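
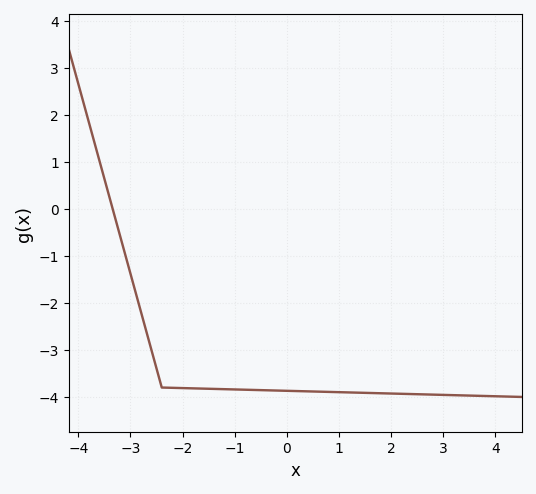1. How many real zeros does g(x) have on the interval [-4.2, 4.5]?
1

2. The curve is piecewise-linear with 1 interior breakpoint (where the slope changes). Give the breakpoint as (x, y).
(-2.4, -3.8)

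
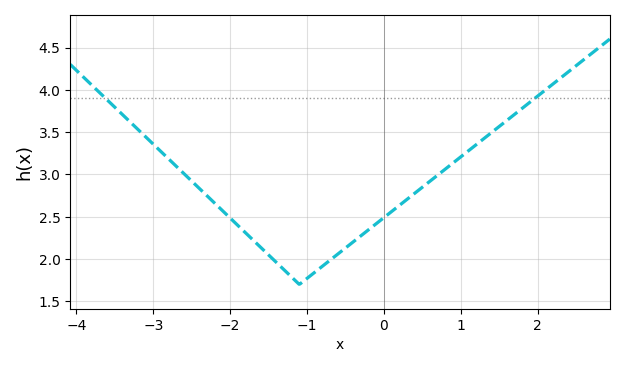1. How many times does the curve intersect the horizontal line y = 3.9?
2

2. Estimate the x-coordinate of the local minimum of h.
-1.1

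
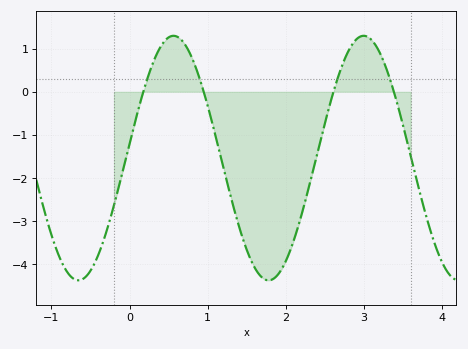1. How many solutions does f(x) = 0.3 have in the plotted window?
4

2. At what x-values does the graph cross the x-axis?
0.2, 0.9, 2.6, 3.4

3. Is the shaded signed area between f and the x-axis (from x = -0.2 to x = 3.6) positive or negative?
negative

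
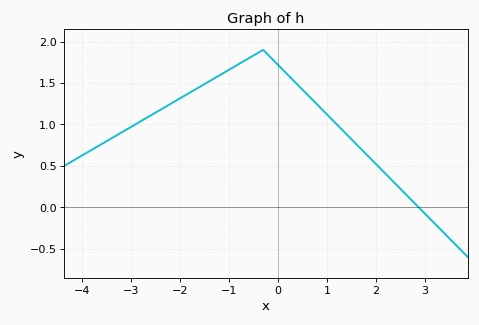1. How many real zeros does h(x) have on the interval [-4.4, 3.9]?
1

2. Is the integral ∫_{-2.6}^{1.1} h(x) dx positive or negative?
positive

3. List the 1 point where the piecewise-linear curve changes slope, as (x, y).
(-0.3, 1.9)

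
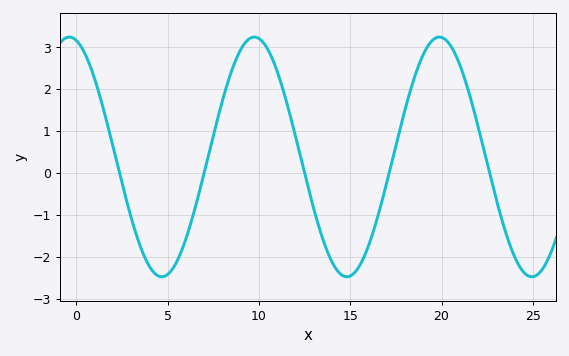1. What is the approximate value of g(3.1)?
-1.22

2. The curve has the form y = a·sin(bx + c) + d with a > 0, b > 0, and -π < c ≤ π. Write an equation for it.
y = 2.86sin(0.62x + 1.81) + 0.38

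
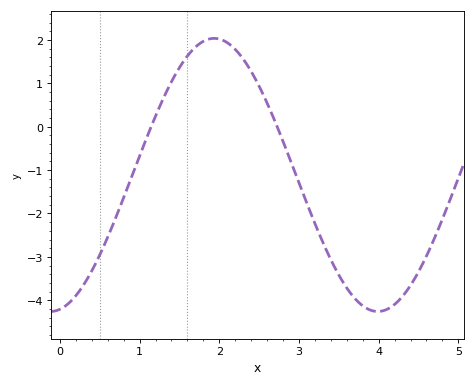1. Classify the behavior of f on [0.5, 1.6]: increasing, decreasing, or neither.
increasing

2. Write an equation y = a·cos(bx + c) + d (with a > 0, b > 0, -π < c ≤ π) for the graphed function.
y = 3.15cos(1.53x - 2.96) - 1.11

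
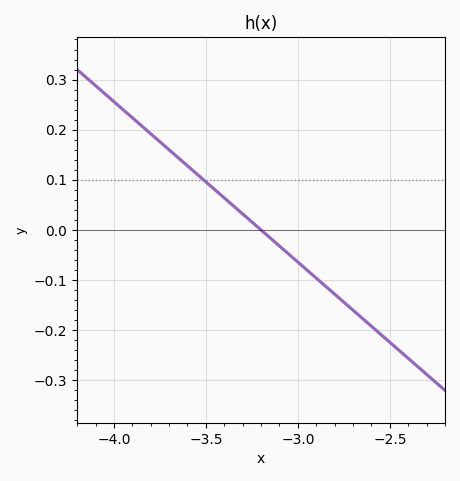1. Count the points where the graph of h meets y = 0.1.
1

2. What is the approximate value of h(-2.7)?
-0.16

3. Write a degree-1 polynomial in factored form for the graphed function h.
y = -0.32(x + 3.2)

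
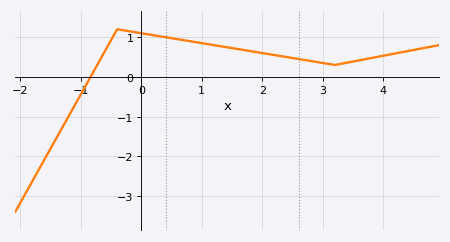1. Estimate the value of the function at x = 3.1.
0.325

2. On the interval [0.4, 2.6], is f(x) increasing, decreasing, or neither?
decreasing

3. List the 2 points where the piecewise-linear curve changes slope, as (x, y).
(-0.4, 1.2); (3.2, 0.3)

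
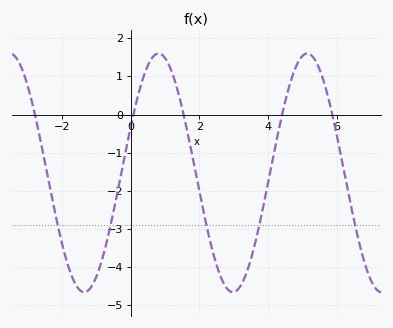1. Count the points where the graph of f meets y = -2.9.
5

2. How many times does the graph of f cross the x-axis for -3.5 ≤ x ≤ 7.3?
5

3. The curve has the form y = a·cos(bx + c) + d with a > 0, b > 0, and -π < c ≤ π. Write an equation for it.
y = 3.13cos(1.4x - 1.2) - 1.53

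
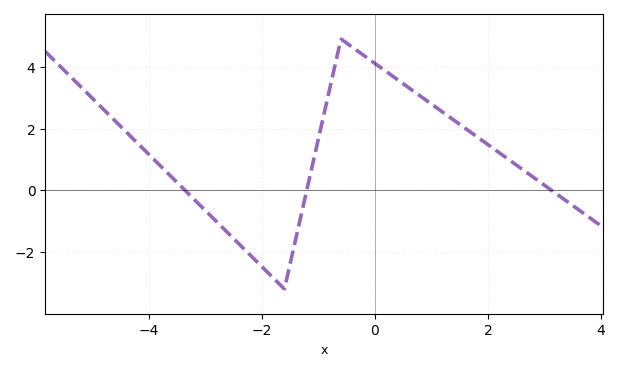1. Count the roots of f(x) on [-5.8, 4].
3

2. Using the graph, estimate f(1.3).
2.4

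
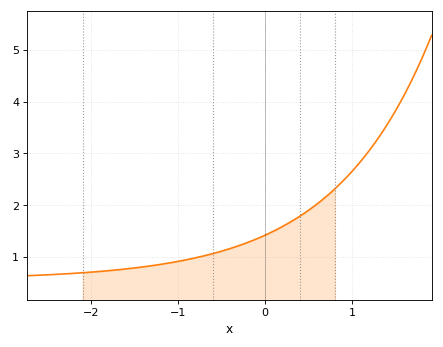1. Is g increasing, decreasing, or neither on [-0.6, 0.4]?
increasing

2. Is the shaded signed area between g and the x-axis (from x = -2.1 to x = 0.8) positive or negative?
positive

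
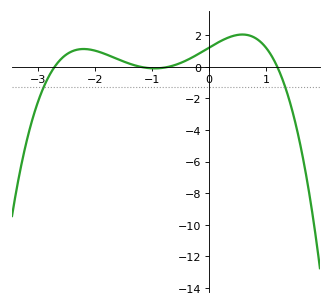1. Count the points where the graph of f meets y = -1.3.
2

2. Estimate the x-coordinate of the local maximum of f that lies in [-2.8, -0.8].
-2.19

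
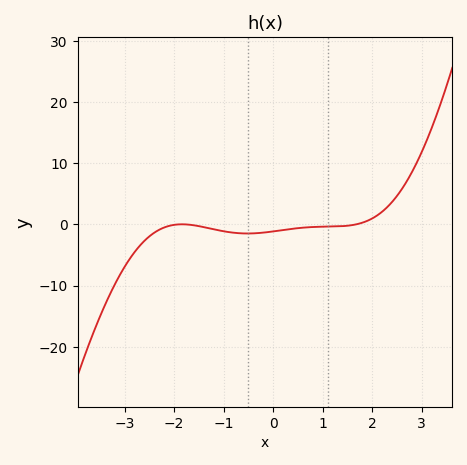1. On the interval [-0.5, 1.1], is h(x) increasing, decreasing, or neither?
increasing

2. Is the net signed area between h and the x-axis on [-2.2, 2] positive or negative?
negative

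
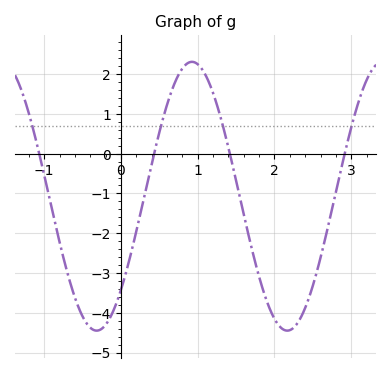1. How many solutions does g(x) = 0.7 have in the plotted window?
4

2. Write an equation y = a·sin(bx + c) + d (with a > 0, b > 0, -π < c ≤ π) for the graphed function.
y = 3.38sin(2.5x - 0.77) - 1.07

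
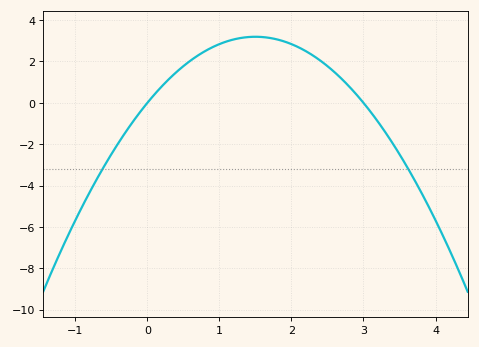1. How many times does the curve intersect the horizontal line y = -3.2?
2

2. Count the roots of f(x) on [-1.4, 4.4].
2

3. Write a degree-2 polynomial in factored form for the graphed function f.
y = -1.42(x - 0)(x - 3)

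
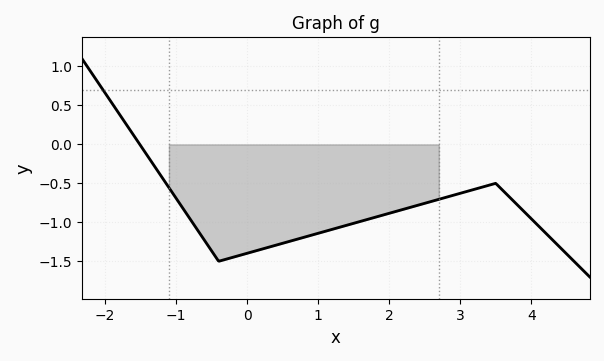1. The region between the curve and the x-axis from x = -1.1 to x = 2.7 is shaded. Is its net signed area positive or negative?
negative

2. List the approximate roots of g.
-1.51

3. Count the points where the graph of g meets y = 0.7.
1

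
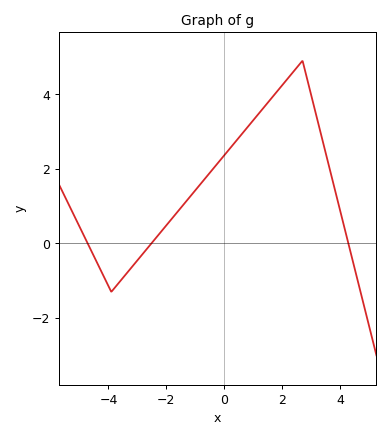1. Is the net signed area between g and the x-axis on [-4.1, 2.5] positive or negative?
positive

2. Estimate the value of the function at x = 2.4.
4.62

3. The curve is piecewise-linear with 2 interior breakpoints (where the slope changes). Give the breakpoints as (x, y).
(-3.9, -1.3); (2.7, 4.9)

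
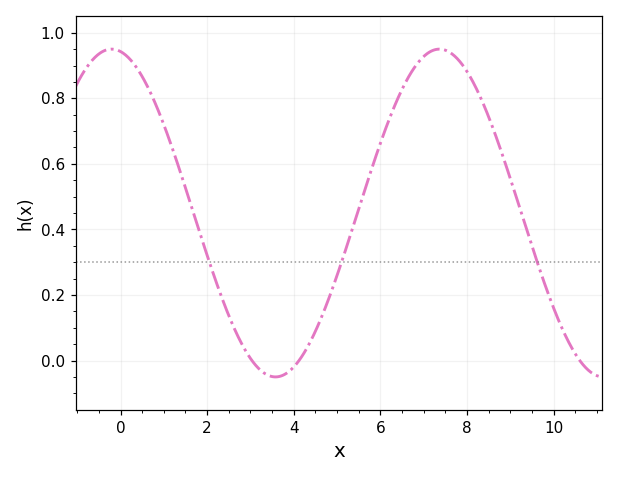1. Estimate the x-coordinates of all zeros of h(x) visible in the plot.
3, 4.2, 10.6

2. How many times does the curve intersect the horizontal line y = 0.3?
3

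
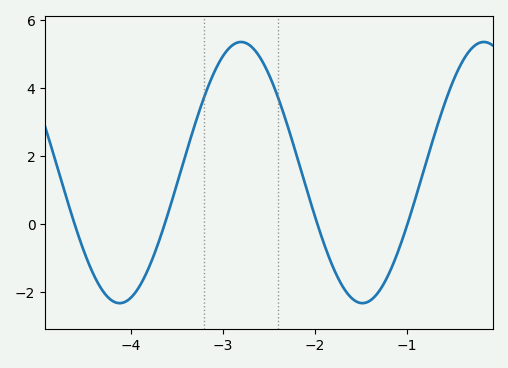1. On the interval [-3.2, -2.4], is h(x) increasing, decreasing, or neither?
neither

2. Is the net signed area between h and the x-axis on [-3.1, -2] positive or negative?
positive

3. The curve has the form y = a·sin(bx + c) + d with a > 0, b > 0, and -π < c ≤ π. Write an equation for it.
y = 3.84sin(2.38x + 1.95) + 1.52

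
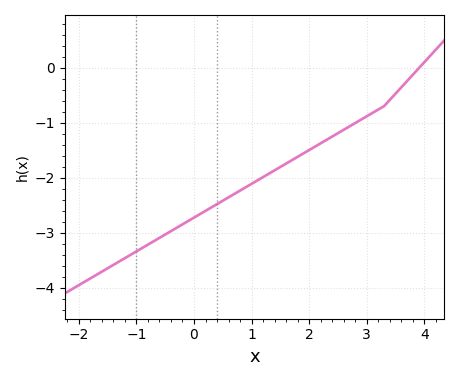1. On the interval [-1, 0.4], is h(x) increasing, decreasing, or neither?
increasing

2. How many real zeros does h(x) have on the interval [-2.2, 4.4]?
1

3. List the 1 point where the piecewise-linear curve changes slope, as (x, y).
(3.3, -0.7)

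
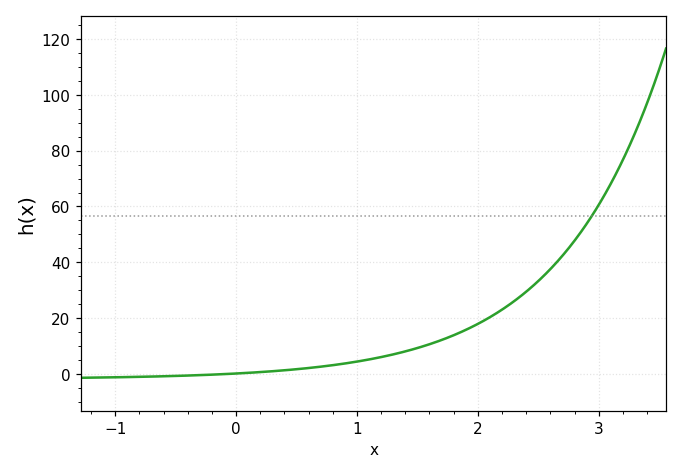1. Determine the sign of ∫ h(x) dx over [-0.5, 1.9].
positive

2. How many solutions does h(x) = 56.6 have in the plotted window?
1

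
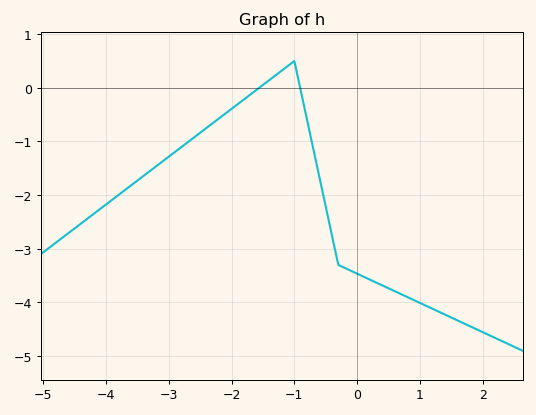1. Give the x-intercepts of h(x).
-1.6, -1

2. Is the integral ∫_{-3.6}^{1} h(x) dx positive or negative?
negative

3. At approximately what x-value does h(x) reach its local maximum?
-1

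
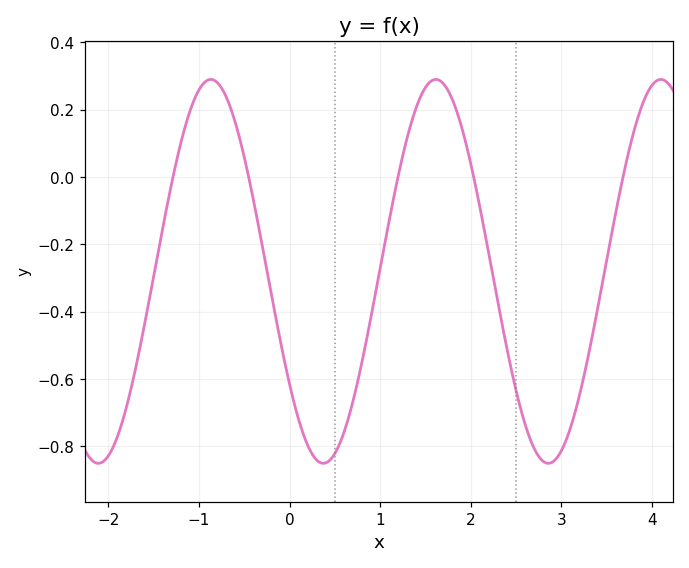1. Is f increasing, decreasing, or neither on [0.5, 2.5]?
neither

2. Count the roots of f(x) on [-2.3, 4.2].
5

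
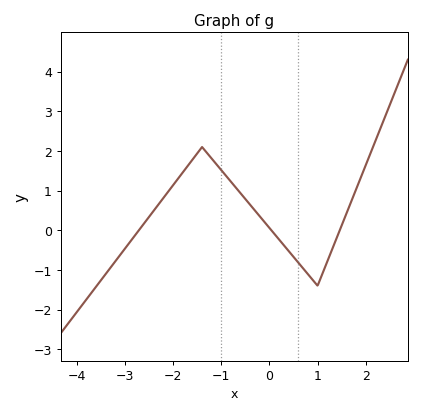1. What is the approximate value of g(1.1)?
-1.1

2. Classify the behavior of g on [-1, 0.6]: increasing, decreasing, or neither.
decreasing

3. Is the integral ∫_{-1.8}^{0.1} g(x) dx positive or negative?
positive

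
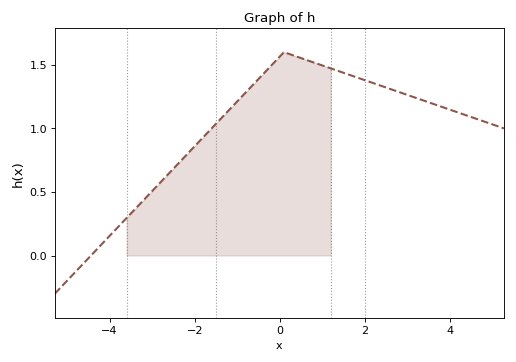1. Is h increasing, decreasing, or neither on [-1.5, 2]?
neither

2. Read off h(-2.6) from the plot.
0.647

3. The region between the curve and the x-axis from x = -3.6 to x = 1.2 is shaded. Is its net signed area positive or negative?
positive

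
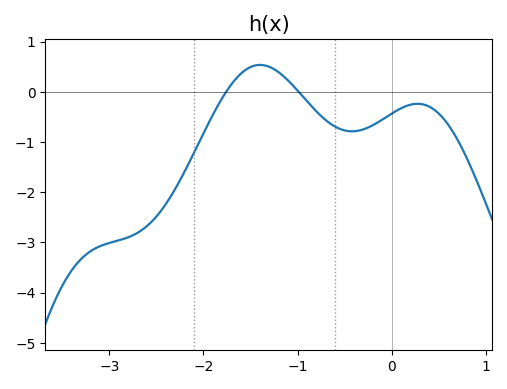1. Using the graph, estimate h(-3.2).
-3.18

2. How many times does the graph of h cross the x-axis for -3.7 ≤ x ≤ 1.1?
2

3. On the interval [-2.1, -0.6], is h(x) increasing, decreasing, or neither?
neither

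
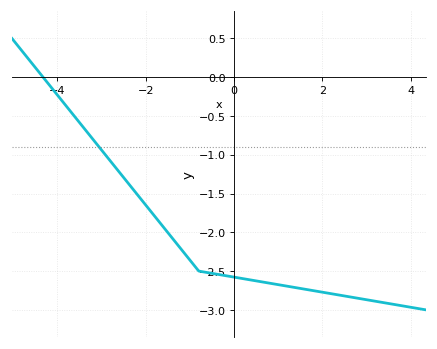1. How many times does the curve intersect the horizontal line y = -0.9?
1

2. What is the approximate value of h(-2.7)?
-1.15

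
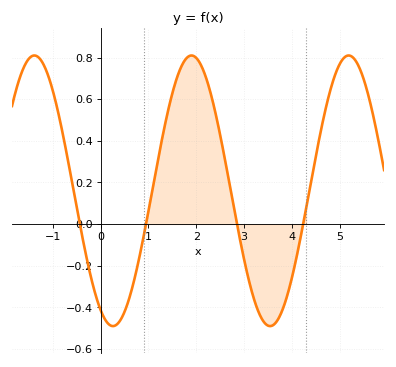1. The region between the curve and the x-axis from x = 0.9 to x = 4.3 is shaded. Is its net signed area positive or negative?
positive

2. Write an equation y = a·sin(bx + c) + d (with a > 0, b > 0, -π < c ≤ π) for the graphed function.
y = 0.65sin(1.91x - 2.06) + 0.16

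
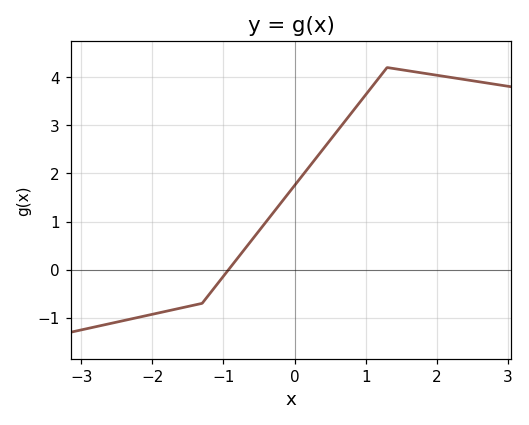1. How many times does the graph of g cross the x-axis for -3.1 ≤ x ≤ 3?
1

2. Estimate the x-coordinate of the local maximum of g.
1.3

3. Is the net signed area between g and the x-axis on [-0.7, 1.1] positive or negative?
positive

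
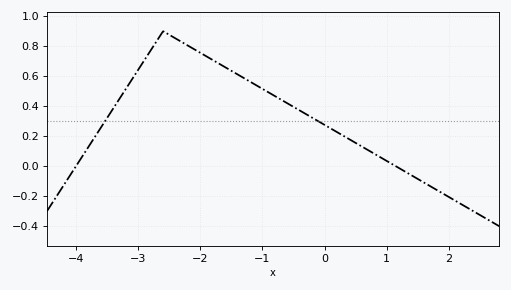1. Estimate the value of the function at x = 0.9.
0.06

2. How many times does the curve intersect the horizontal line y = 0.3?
2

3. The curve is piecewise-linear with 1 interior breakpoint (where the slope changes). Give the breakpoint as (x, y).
(-2.6, 0.9)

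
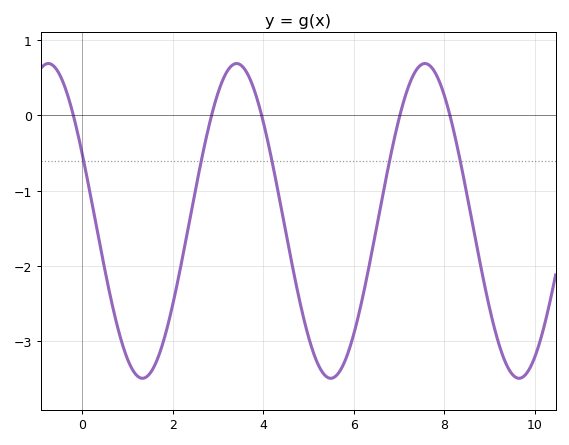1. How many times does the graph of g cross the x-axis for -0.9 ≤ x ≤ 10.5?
5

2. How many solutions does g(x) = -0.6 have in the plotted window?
5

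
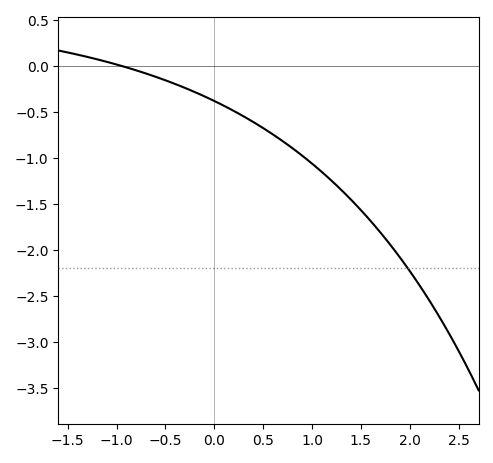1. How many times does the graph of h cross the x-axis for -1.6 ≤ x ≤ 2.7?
1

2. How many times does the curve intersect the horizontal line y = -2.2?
1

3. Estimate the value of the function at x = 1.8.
-1.94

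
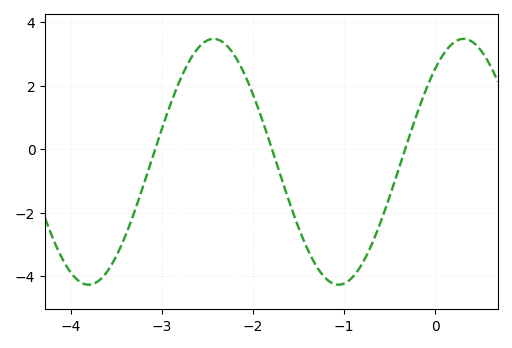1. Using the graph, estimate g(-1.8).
0.068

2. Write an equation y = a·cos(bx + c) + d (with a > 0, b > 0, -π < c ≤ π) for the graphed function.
y = 3.87cos(2.29x - 0.712) - 0.4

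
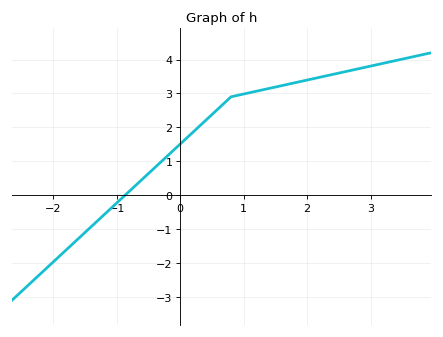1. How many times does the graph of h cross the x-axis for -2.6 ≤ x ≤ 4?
1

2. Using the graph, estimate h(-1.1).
-0.406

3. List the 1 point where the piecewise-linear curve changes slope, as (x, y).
(0.8, 2.9)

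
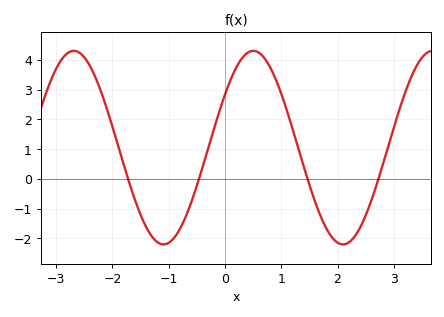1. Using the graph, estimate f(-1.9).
1.12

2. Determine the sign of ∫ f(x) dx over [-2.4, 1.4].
positive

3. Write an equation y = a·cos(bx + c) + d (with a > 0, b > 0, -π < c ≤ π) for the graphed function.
y = 3.25cos(1.97x - 0.99) + 1.05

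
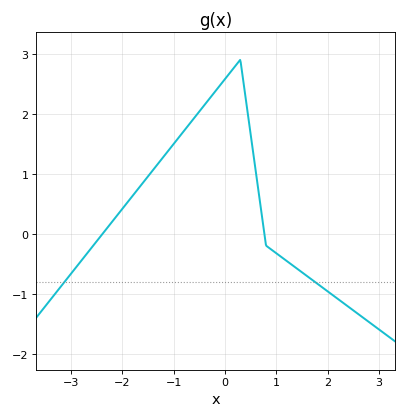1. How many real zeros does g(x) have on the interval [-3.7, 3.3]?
2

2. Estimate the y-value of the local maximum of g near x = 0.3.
2.9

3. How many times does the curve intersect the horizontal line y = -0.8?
2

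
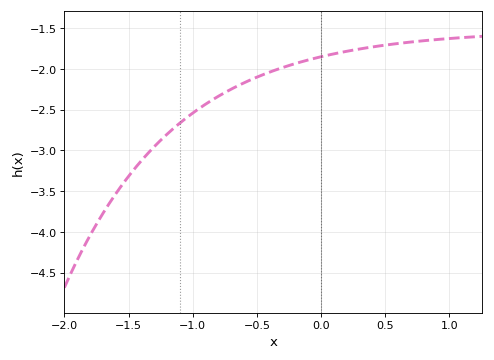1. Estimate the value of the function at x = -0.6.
-2.15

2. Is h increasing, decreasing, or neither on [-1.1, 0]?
increasing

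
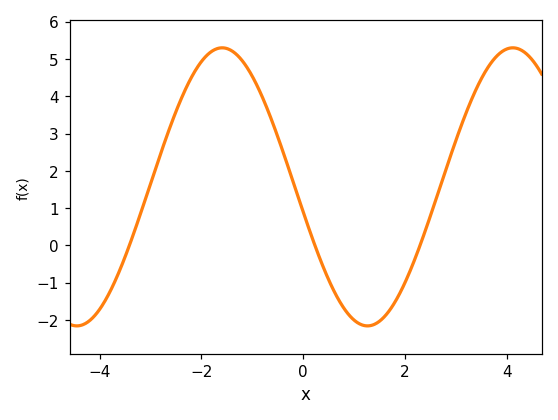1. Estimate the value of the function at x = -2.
4.93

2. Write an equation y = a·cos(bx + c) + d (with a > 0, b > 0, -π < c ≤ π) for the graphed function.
y = 3.73cos(1.1x + 1.75) + 1.57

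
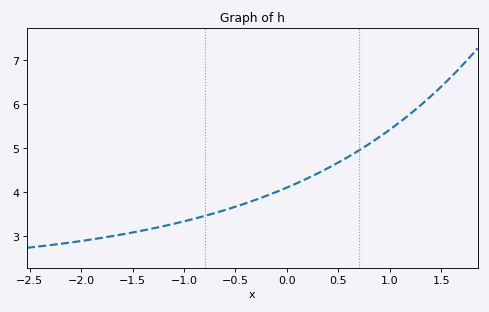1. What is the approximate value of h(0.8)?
5.1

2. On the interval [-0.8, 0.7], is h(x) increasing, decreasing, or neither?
increasing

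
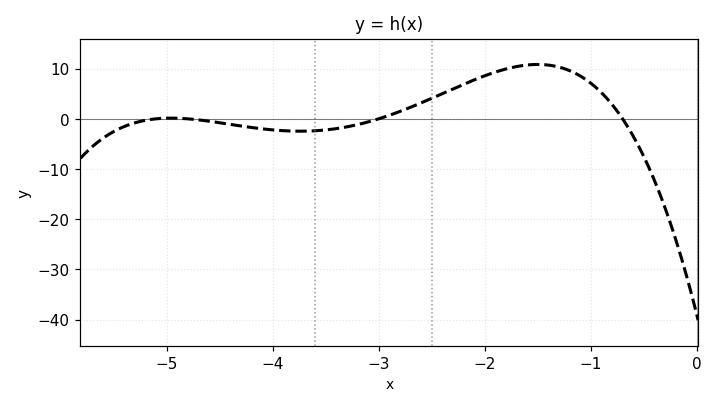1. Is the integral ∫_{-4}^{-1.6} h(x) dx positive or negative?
positive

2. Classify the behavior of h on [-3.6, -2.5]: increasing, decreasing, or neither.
increasing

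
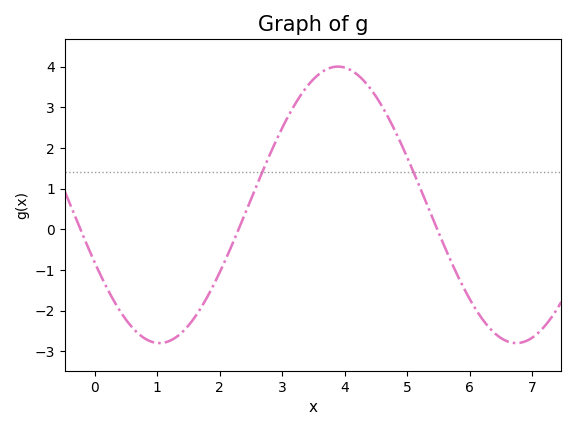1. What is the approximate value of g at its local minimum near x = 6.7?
-2.8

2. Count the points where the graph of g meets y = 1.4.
2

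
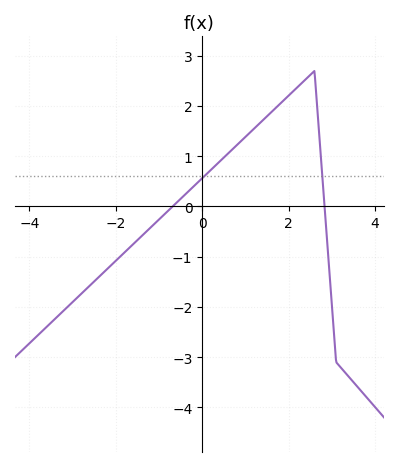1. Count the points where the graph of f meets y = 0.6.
2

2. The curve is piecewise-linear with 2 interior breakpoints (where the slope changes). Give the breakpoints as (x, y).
(2.6, 2.7); (3.1, -3.1)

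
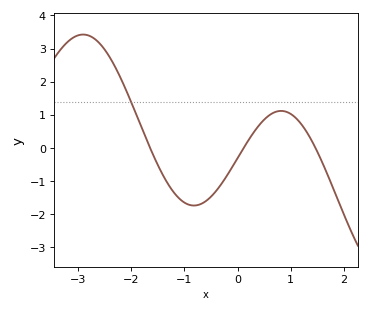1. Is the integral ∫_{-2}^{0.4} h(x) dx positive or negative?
negative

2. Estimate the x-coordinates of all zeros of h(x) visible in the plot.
-1.6, 0.1, 1.5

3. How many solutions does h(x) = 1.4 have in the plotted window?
1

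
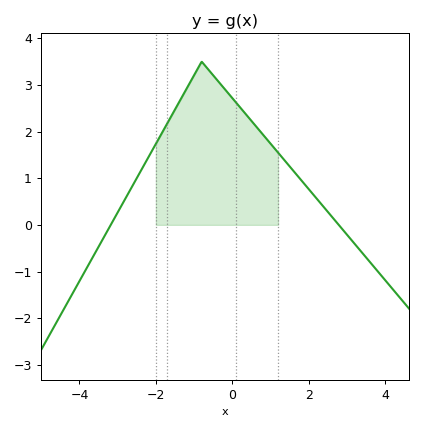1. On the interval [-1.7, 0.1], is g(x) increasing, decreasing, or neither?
neither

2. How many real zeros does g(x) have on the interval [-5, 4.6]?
2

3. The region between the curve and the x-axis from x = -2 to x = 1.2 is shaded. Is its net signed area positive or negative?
positive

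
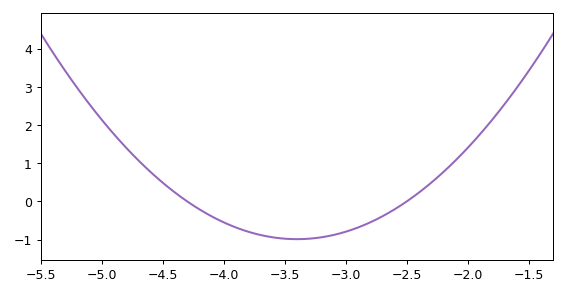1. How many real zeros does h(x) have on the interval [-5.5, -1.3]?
2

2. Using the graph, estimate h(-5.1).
2.54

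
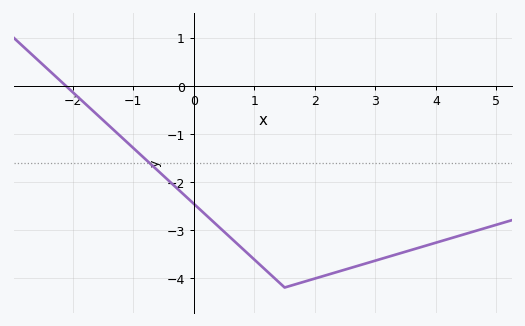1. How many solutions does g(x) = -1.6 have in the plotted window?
1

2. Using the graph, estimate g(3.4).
-3.49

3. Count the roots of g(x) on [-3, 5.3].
1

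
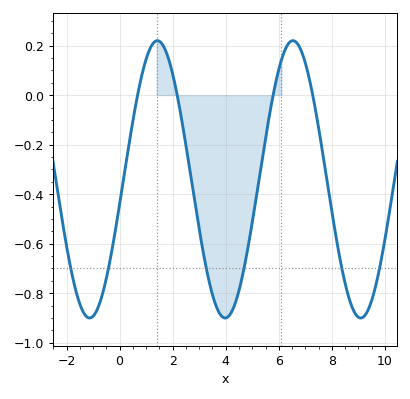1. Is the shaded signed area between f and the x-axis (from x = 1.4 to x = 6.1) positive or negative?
negative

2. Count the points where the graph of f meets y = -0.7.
6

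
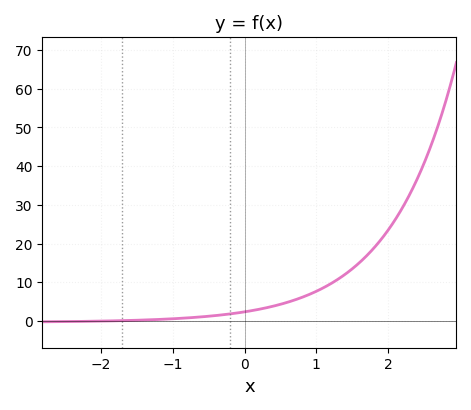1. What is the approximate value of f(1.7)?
17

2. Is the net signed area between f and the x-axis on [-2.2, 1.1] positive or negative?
positive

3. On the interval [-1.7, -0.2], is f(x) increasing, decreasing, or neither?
increasing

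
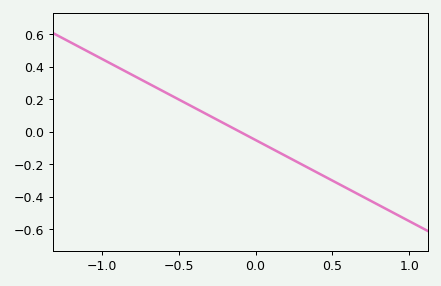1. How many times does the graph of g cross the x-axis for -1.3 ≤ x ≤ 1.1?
1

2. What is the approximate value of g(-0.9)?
0.4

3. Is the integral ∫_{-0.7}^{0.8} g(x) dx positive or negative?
negative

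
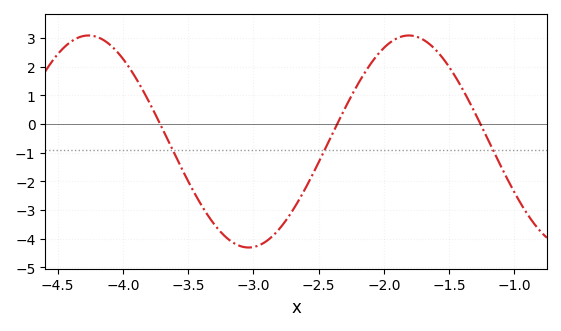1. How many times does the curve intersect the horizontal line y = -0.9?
3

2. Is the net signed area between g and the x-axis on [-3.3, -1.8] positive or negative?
negative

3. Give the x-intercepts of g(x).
-3.7, -2.4, -1.3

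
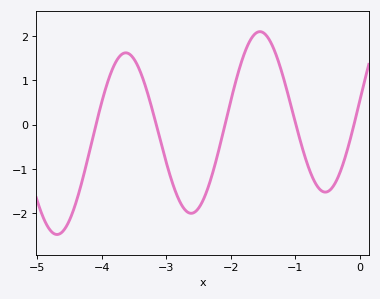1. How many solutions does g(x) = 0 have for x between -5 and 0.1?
5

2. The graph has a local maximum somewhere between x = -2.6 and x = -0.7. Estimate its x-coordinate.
-1.5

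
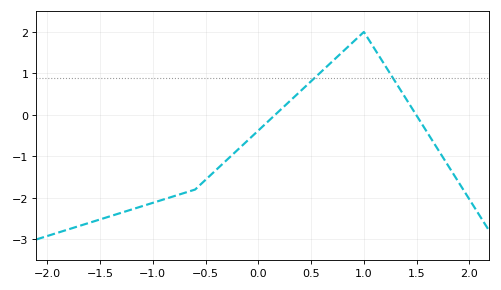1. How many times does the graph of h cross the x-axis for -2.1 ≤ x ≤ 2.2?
2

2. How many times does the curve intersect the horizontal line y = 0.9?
2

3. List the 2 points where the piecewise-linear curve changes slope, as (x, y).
(-0.6, -1.8); (1, 2)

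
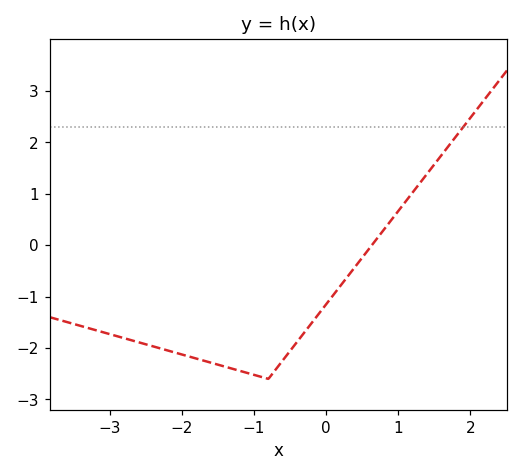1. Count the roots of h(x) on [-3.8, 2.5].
1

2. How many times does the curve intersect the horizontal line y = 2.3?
1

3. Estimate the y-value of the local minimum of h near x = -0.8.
-2.6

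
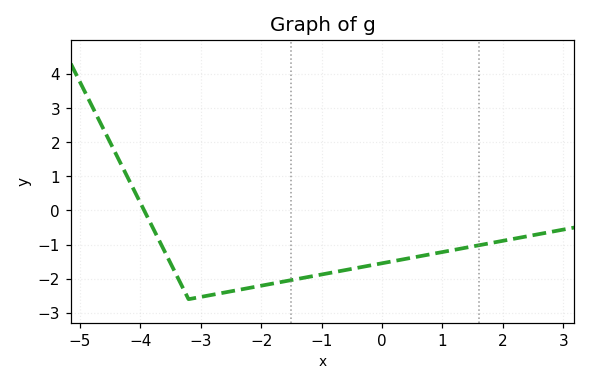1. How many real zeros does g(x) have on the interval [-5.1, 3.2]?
1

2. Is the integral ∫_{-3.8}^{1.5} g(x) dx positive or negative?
negative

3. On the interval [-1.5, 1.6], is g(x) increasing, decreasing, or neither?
increasing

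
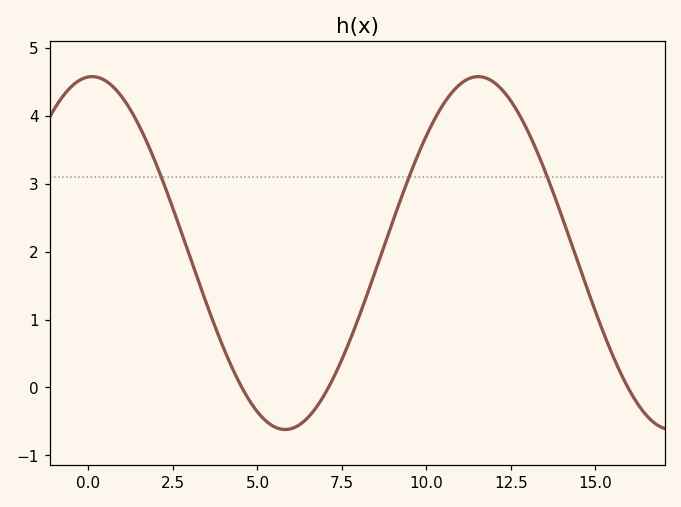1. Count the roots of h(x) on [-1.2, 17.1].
3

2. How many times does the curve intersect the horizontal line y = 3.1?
3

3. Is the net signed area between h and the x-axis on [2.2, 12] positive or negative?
positive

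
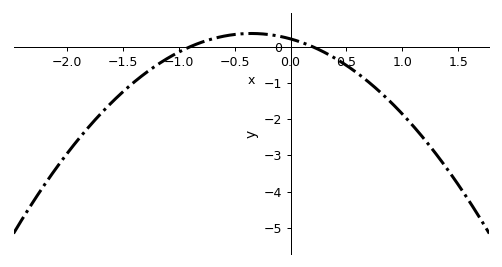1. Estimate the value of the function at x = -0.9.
0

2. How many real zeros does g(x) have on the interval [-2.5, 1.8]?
2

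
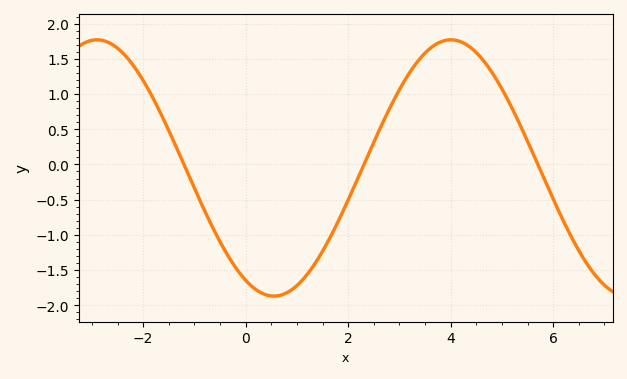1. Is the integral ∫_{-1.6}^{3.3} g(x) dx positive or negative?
negative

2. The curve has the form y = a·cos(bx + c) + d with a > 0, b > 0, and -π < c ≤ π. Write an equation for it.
y = 1.82cos(0.91x + 2.6) - 0.05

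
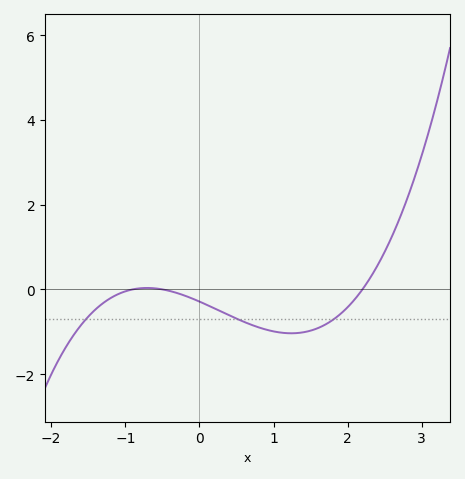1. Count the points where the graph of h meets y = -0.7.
3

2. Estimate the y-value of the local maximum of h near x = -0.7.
0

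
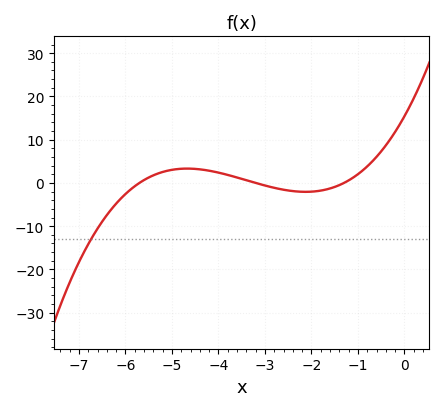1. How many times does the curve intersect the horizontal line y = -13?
1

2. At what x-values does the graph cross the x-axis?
-5.6, -3.2, -1.4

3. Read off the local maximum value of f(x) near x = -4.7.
3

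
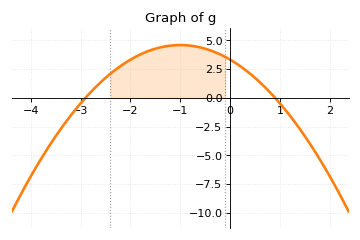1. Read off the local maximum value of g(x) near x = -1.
4.6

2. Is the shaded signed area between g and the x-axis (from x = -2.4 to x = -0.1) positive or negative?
positive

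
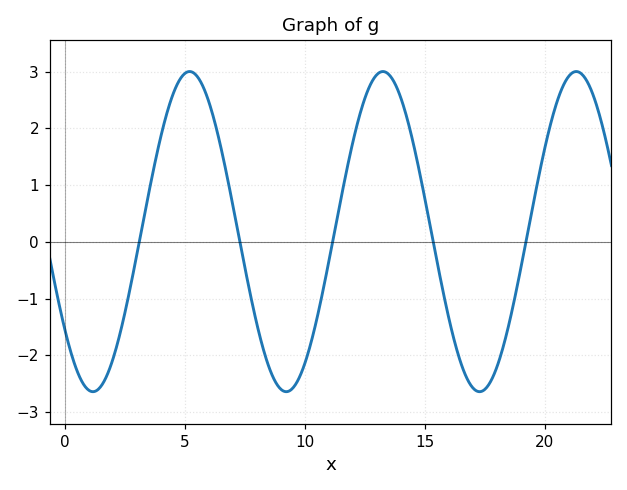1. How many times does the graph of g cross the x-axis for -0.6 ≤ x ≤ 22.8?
5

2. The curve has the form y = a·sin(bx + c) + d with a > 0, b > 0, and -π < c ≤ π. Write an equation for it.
y = 2.82sin(0.78x - 2.5) + 0.18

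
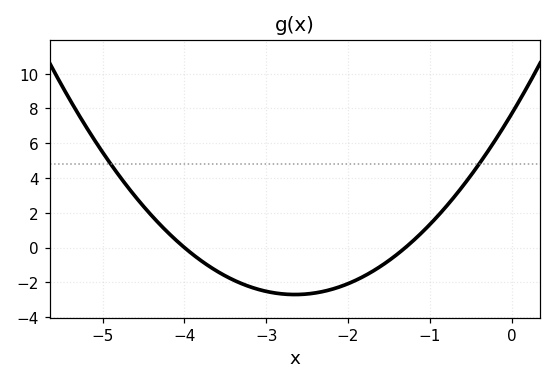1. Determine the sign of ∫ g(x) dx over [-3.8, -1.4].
negative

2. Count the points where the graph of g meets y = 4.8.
2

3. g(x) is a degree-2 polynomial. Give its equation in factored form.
y = 1.48(x + 4)(x + 1.3)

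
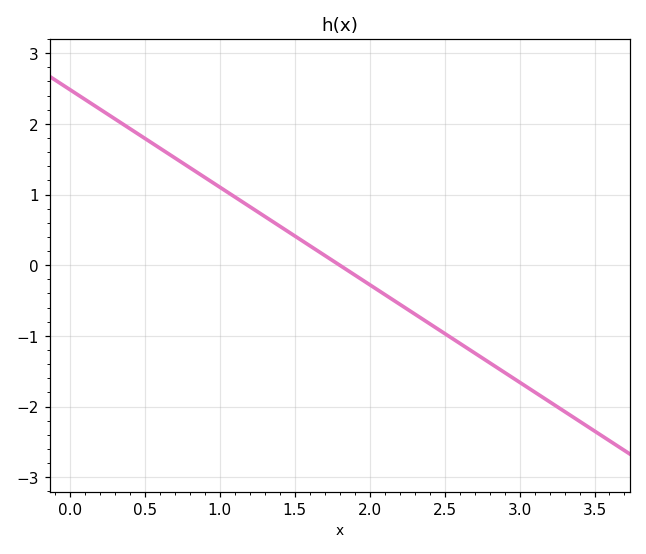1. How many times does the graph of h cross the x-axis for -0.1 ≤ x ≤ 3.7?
1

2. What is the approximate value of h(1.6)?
0.3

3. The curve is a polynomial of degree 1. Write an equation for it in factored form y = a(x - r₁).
y = -1.38(x - 1.8)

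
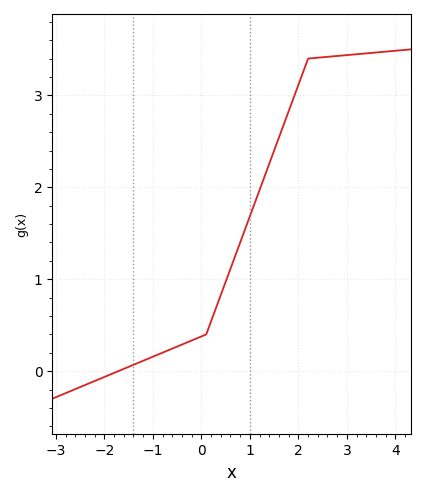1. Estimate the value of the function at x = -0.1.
0.356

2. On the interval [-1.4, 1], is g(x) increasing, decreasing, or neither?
increasing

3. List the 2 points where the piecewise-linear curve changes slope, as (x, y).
(0.1, 0.4); (2.2, 3.4)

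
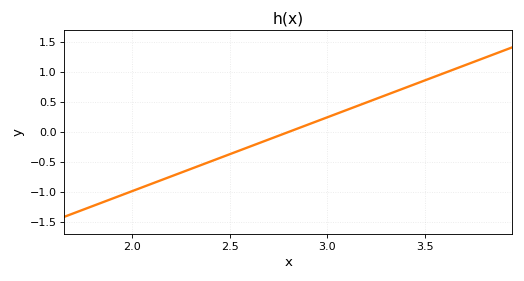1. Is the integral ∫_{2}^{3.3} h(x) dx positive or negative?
negative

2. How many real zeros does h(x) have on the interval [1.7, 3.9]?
1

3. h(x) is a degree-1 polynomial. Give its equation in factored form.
y = 1.23(x - 2.8)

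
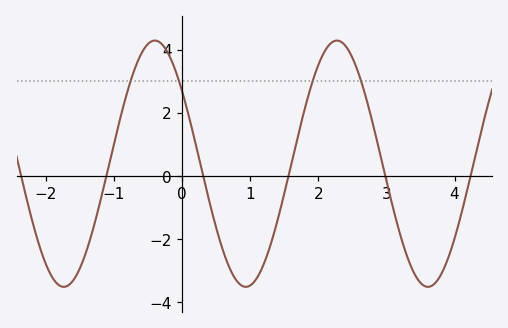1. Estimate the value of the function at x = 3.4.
-3.05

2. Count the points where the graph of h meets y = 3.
4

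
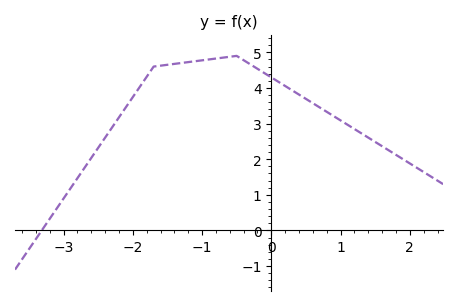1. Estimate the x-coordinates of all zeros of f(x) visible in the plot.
-3.31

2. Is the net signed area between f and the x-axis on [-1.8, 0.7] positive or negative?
positive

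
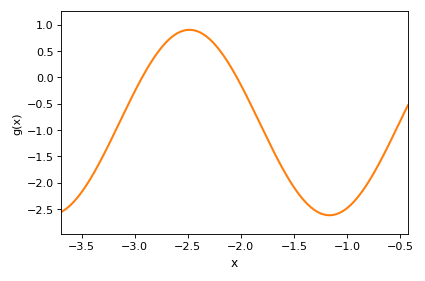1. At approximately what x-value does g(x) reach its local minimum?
-1.16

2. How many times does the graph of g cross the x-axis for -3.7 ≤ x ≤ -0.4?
2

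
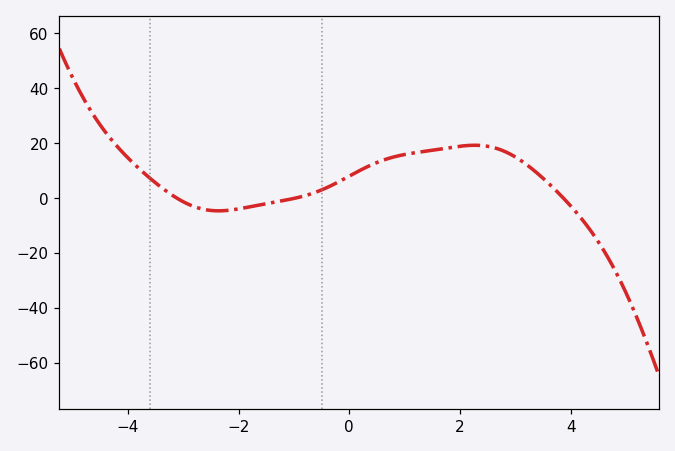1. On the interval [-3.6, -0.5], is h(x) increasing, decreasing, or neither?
neither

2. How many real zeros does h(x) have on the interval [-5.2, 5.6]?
3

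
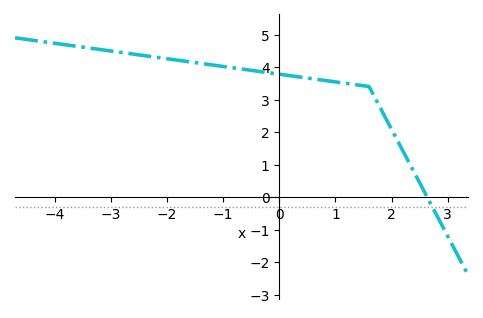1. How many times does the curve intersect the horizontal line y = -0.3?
1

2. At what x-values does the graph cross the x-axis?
2.63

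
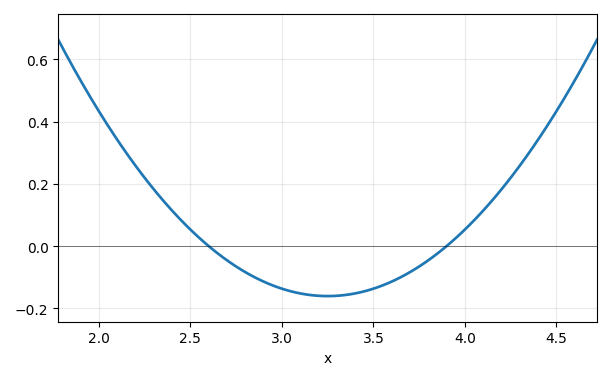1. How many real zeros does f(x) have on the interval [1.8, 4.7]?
2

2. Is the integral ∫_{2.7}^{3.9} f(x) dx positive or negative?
negative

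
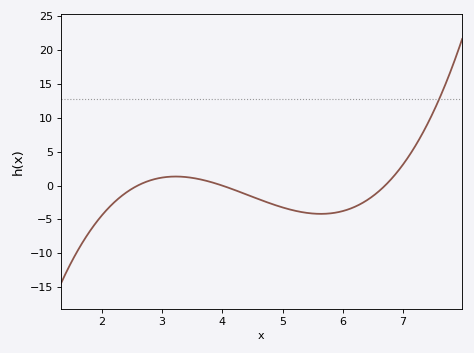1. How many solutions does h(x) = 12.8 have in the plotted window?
1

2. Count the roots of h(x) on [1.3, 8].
3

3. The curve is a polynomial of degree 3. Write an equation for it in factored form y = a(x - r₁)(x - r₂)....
y = 0.79(x - 2.6)(x - 4)(x - 6.7)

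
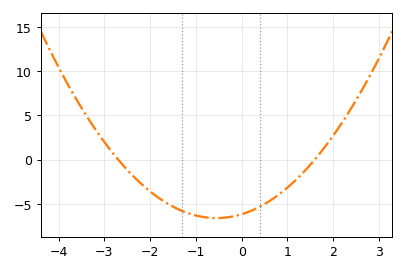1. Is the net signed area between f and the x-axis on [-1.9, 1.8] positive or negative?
negative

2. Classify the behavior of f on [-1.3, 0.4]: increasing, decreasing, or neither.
neither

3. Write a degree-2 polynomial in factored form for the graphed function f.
y = 1.43(x + 2.7)(x - 1.6)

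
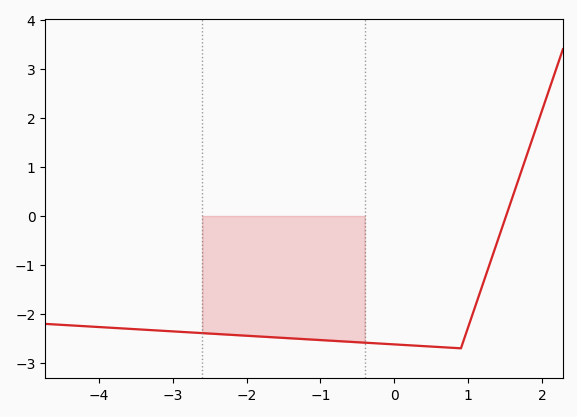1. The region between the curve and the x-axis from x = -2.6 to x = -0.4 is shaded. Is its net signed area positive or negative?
negative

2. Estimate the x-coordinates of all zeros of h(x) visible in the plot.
1.51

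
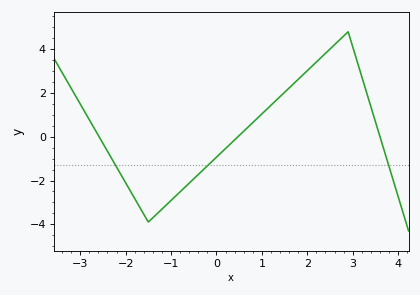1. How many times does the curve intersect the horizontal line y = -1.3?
3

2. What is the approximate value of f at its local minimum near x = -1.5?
-3.9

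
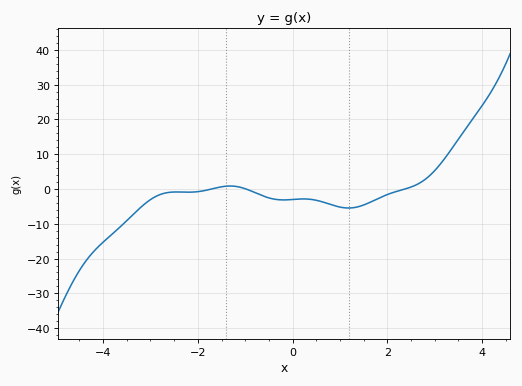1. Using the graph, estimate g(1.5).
-5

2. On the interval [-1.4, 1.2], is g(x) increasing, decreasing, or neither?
neither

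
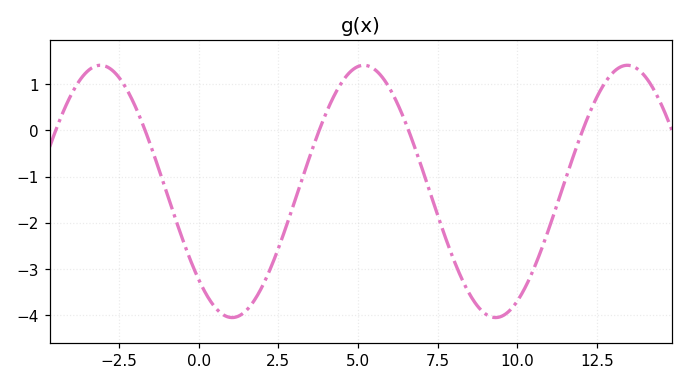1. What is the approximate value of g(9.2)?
-4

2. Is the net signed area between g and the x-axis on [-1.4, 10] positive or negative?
negative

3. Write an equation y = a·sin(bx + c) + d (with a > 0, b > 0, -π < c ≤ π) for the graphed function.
y = 2.73sin(0.76x - 2.4) - 1.32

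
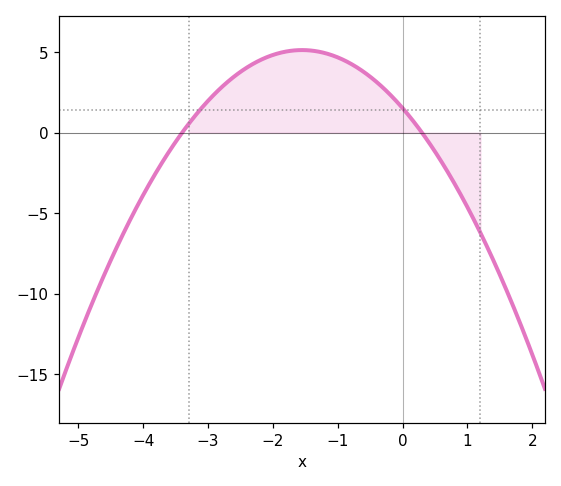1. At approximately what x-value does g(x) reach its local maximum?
-1.55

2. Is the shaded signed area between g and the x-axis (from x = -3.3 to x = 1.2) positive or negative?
positive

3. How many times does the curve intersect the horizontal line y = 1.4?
2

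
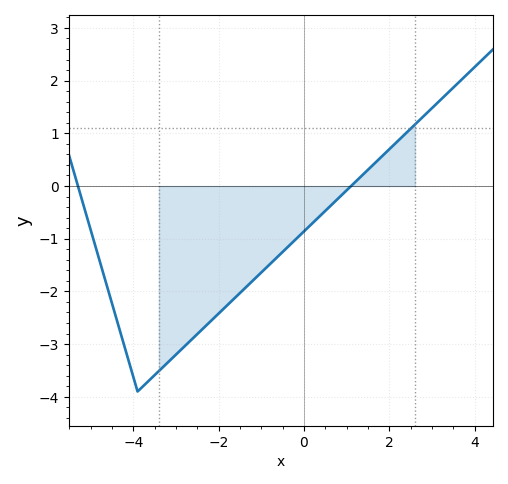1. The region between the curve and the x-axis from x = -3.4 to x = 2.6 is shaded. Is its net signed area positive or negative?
negative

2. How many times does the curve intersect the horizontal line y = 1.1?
1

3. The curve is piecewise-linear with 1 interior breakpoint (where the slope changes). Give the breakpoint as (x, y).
(-3.9, -3.9)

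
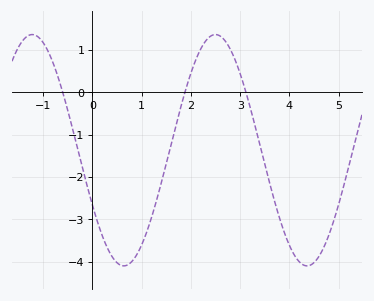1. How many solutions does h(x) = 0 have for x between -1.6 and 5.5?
3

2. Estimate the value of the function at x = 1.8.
-0.327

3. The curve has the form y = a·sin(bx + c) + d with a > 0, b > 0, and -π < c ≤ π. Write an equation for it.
y = 2.73sin(1.69x - 2.65) - 1.37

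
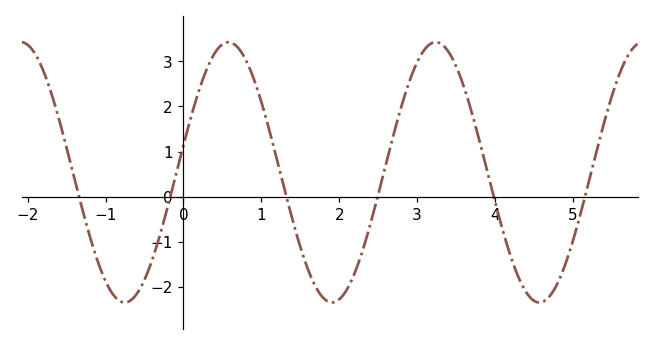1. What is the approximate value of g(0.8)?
3.03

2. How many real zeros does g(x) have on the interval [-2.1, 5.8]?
6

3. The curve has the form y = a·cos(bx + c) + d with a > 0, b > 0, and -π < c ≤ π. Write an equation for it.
y = 2.88cos(2.36x - 1.36) + 0.54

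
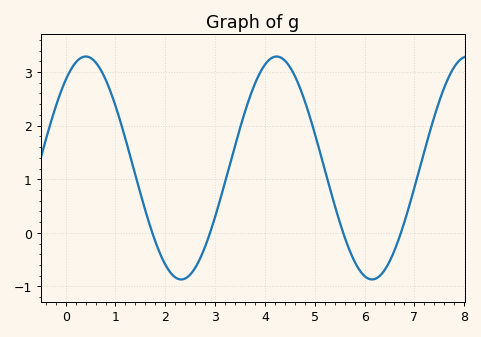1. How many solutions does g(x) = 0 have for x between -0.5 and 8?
4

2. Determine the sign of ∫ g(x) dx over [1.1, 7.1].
positive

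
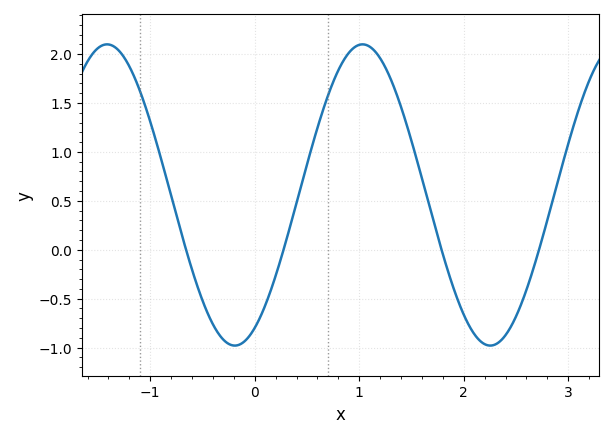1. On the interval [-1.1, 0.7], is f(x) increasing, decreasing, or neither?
neither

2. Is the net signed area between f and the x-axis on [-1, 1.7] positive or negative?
positive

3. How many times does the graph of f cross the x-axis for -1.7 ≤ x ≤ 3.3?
4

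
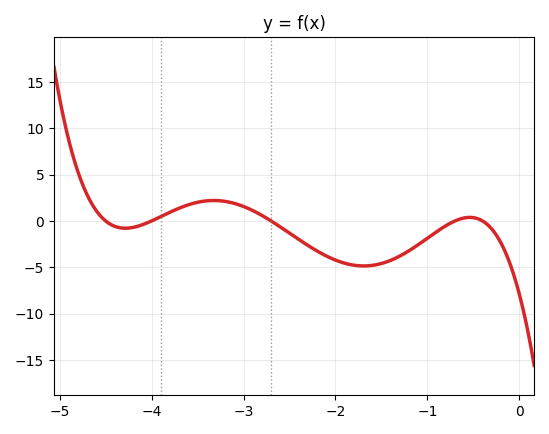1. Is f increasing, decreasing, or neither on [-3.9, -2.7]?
neither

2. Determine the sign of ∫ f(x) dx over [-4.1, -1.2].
negative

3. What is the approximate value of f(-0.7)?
0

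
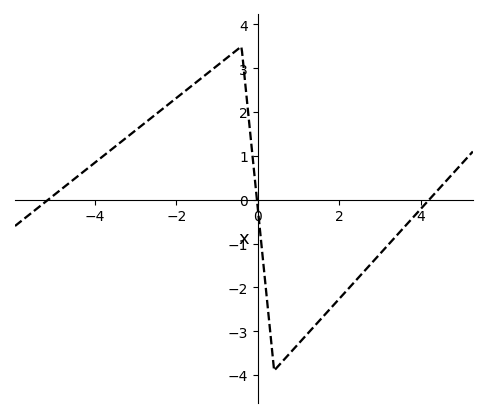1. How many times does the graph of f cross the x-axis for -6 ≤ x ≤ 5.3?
3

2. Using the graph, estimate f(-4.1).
0.771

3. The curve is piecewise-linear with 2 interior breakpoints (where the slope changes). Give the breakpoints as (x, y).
(-0.4, 3.5); (0.4, -3.9)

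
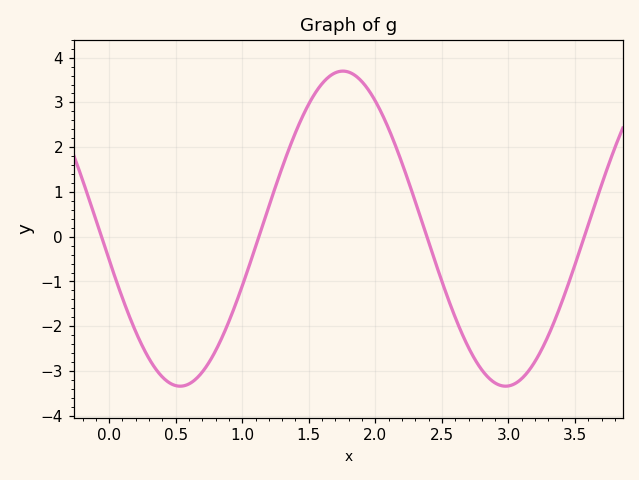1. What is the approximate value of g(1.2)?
0.7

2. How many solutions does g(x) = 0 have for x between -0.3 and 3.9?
4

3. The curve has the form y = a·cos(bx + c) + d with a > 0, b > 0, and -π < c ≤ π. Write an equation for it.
y = 3.52cos(2.6x + 1.8) + 0.18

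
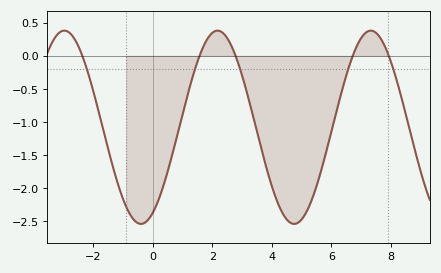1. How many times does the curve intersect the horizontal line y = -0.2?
5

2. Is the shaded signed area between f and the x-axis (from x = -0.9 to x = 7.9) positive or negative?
negative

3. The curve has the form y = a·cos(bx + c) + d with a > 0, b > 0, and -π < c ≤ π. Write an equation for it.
y = 1.46cos(1.22x - 2.65) - 1.08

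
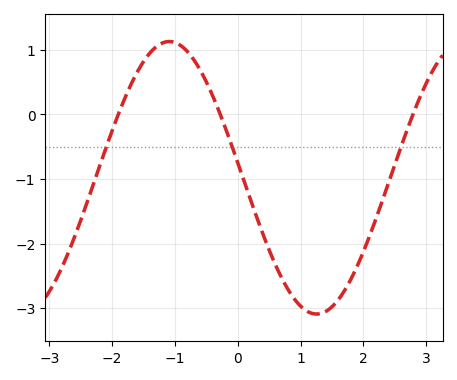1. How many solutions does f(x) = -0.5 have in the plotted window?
3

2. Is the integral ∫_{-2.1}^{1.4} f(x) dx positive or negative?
negative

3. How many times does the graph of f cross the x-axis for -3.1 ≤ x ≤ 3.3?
3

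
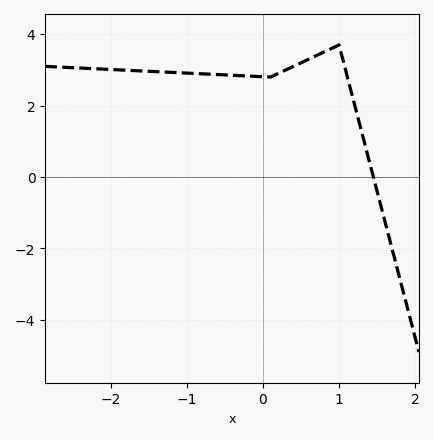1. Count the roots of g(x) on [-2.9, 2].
1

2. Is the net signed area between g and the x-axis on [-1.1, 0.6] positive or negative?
positive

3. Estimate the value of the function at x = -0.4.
2.85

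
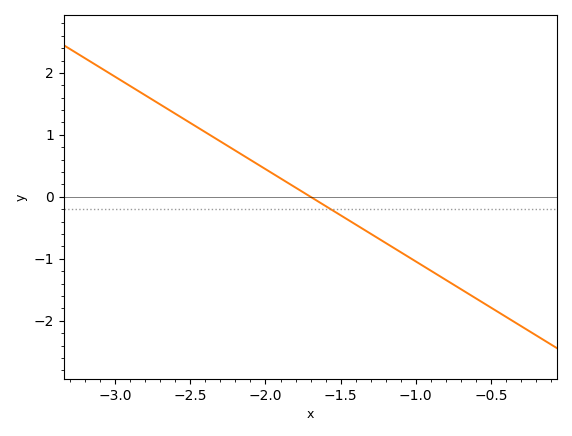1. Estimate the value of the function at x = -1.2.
-0.745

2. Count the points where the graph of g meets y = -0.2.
1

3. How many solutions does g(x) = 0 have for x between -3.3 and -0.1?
1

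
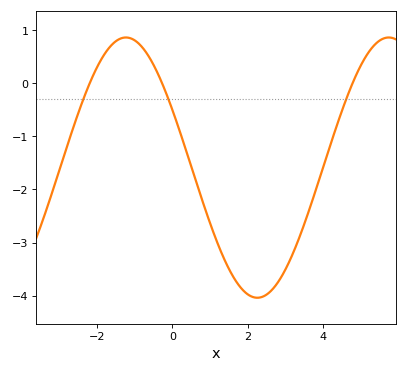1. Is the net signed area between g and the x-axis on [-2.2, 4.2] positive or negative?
negative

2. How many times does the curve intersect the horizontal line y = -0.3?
3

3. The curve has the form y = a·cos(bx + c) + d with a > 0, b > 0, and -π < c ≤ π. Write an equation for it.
y = 2.45cos(0.9x + 1.11) - 1.59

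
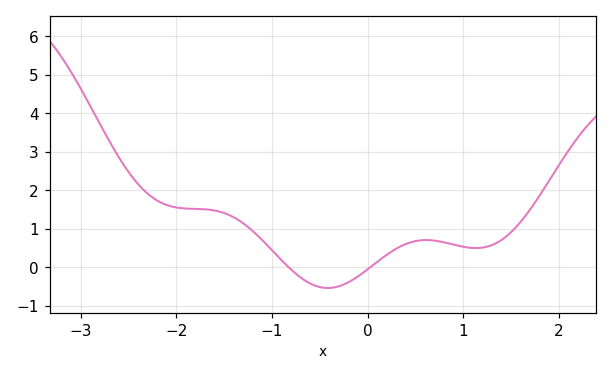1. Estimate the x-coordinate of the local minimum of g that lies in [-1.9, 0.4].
-0.417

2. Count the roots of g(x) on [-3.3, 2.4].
2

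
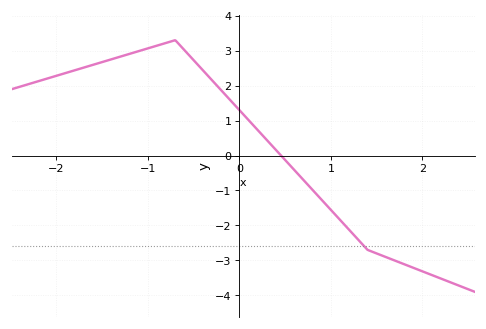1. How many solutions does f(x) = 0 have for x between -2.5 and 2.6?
1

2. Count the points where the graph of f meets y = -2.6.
1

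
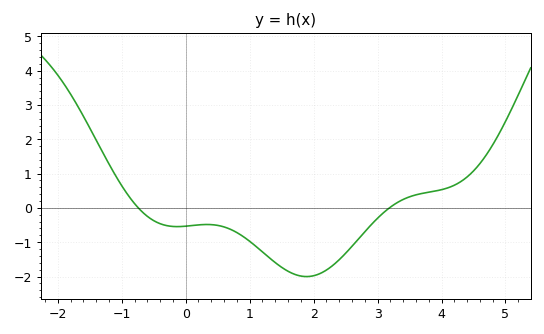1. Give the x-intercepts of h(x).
-0.8, 3.2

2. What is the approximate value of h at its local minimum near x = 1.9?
-2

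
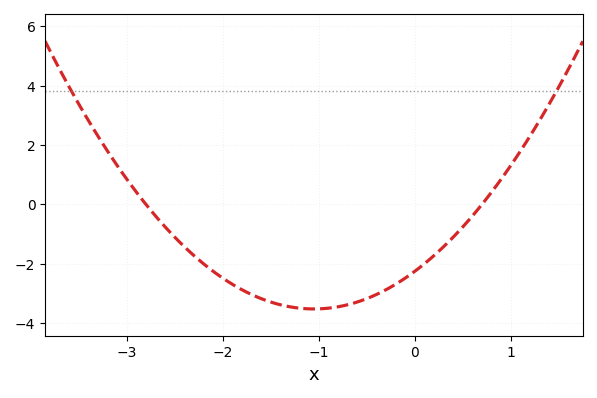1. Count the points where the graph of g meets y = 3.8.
2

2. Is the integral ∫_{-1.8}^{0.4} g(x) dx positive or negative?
negative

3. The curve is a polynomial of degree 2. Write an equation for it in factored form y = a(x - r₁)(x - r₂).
y = 1.15(x + 2.8)(x - 0.7)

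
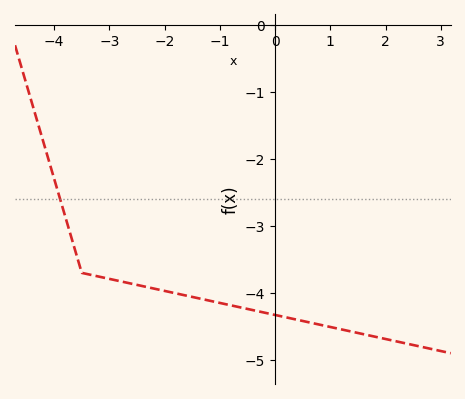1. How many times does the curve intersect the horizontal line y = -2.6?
1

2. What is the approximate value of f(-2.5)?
-3.9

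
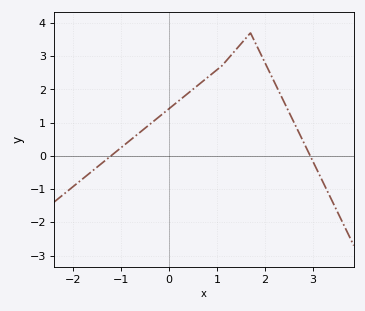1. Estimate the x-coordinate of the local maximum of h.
1.7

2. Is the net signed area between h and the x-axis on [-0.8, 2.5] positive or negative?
positive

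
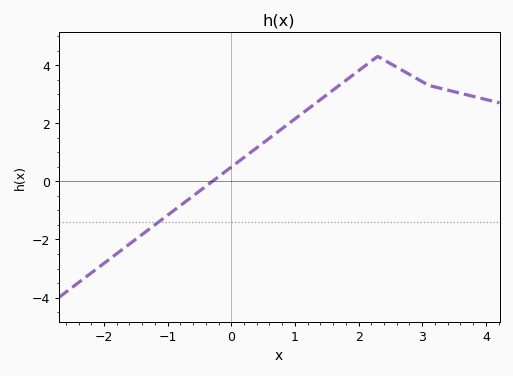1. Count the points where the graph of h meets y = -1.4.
1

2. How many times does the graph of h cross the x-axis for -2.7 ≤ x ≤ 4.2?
1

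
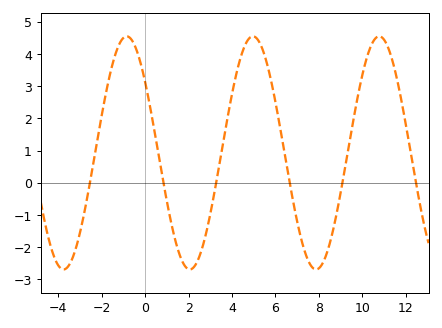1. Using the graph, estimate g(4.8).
4.5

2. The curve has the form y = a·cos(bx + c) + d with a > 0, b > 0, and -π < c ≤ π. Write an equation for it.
y = 3.62cos(1.1x + 0.92) + 0.93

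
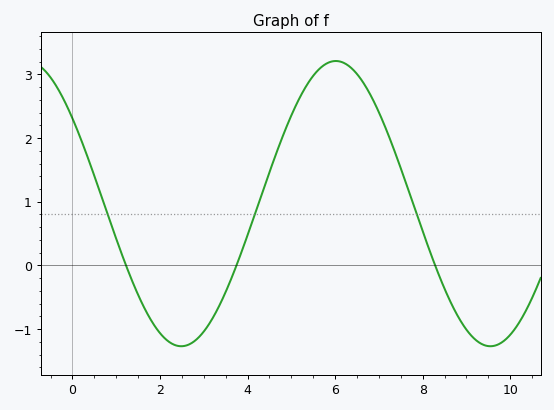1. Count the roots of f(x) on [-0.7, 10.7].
3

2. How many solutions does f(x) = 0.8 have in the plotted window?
3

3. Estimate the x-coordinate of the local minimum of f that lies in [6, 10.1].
9.6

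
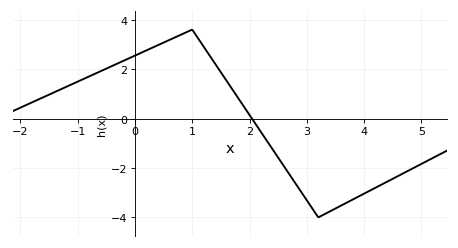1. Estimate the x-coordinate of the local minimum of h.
3.2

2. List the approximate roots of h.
2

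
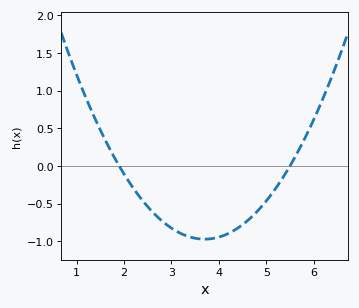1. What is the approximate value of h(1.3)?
0.756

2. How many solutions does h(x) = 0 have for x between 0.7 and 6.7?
2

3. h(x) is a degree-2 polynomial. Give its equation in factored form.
y = 0.3(x - 1.9)(x - 5.5)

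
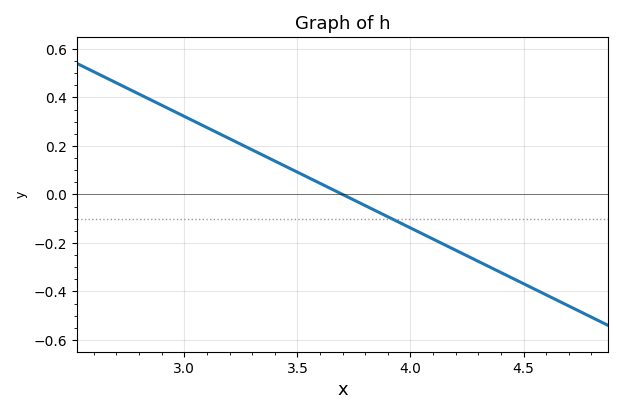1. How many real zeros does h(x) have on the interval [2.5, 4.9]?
1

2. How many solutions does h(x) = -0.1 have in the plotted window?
1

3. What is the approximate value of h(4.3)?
-0.28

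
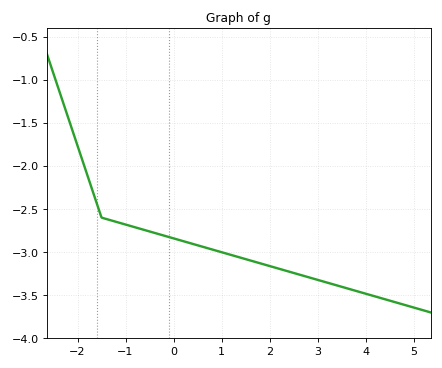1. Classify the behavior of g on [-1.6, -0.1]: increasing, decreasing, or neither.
decreasing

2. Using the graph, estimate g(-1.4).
-2.62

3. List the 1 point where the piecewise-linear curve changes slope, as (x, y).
(-1.5, -2.6)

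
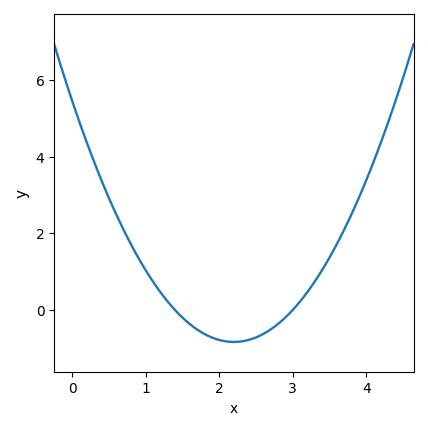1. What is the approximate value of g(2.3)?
-0.819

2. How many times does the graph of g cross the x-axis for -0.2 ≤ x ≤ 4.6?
2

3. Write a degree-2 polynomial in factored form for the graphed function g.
y = 1.3(x - 1.4)(x - 3)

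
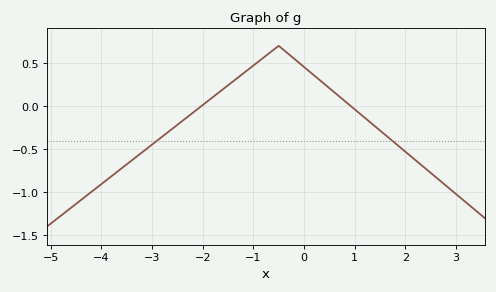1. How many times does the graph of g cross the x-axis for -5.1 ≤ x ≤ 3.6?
2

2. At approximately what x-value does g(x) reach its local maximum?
-0.4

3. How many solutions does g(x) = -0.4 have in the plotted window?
2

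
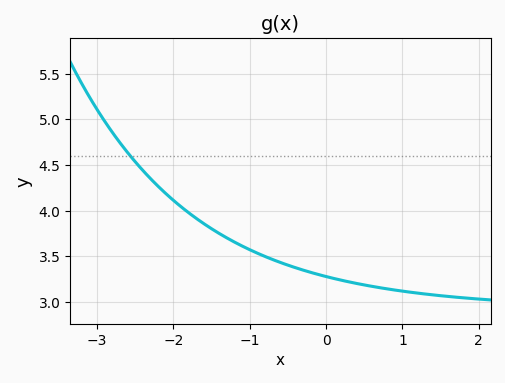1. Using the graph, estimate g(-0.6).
3.43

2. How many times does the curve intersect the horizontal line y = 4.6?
1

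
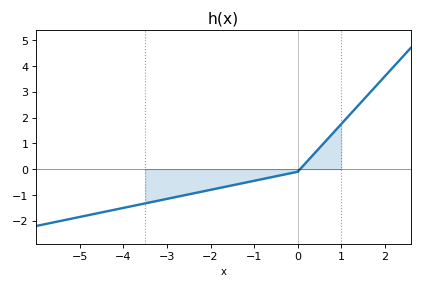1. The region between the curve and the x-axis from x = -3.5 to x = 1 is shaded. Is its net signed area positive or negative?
negative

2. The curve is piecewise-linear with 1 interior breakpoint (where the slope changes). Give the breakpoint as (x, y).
(0, -0.1)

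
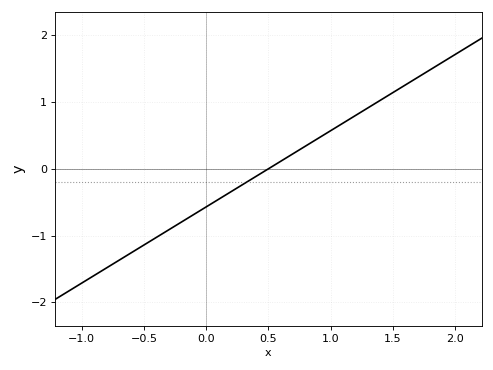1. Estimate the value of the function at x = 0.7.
0.2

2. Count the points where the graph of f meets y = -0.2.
1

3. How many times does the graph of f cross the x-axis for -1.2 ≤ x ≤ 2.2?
1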